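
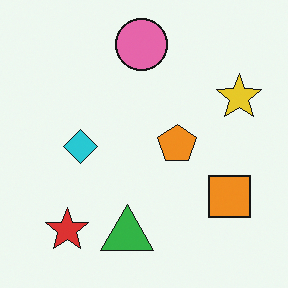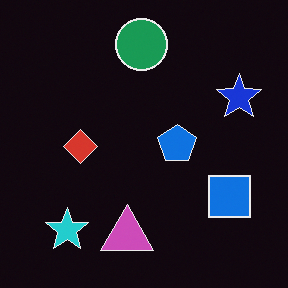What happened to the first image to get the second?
The second image is the first color-inverted (negative).

The light background has become dark and every shape's color is its complement — a photographic negative.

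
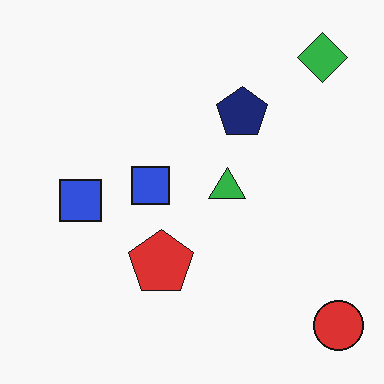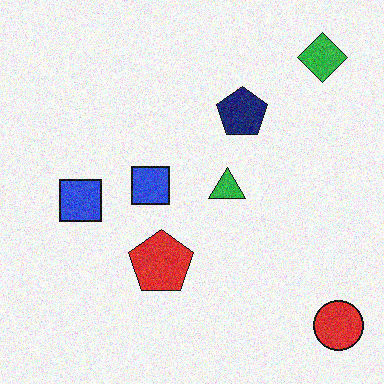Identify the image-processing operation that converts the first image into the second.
Degraded with visible gaussian noise.

Random speckle covers the whole image, including the flat background.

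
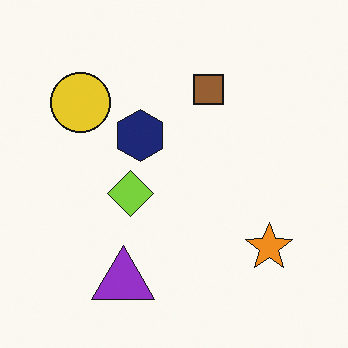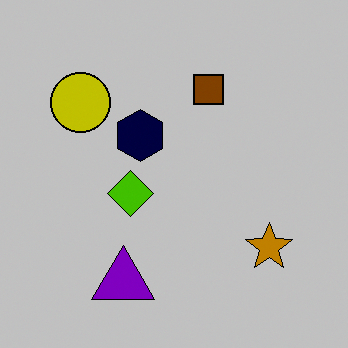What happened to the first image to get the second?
This is the original image aggressively posterized.

Each flat color has snapped to a coarser quantized level — most visibly, the near-white background has dropped to a flat grey.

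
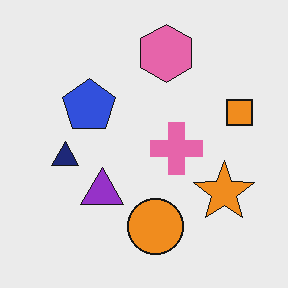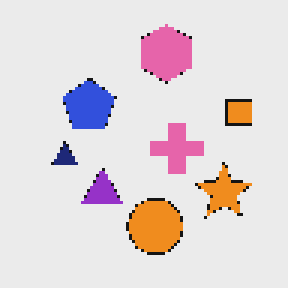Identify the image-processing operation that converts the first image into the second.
This is the original image lightly pixelated (a mild mosaic effect).

Shapes are reduced to large square blocks; fine edges and outlines are lost — a downscale-then-upscale (mosaic) effect.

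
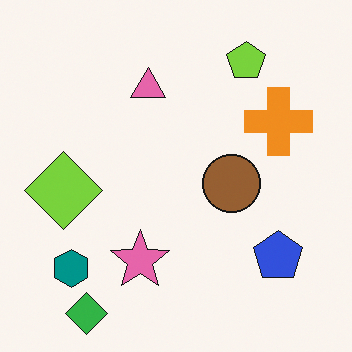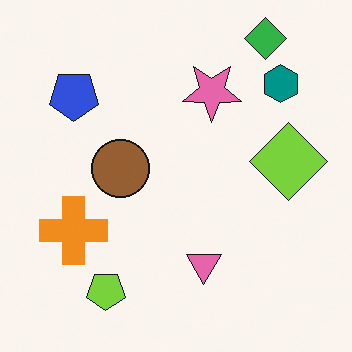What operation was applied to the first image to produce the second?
The image was rotated 180°.

The green diamond sits in the bottom-left of the first image and the top-right of the second — consistent with a whole-image 180° rotation.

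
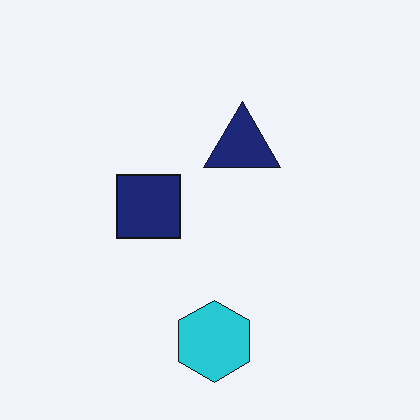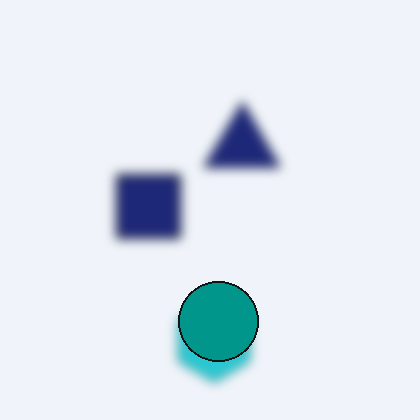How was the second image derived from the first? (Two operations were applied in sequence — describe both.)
The transformation is: heavily blurred, then overlaid with an additional teal circle.

Shape edges and outlines are uniformly softened across the whole image. A teal circle appears in the second image that is absent from the first.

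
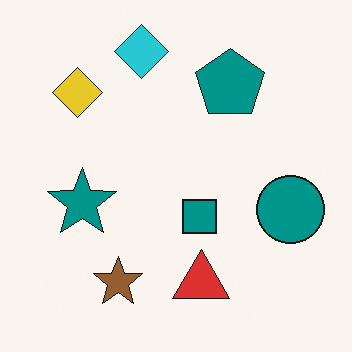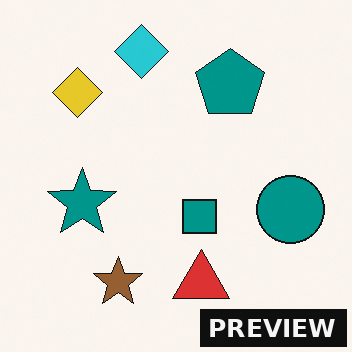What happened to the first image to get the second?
Watermarked with the text "PREVIEW" in the lower-right corner.

A dark label reading "PREVIEW" appears in the lower-right corner.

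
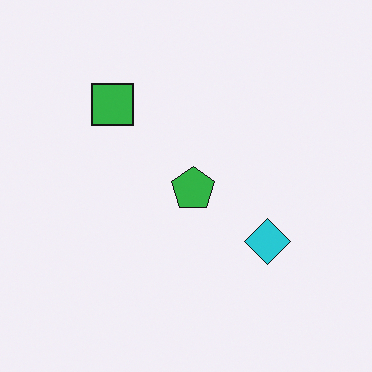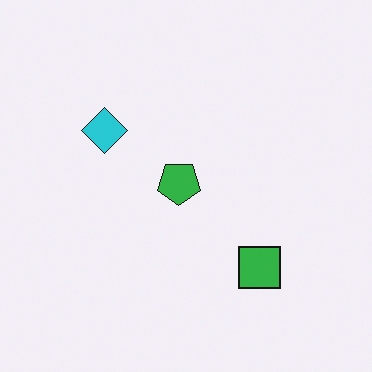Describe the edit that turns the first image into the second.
The image was rotated 180°.

The green square sits in the top-left of the first image and the bottom-right of the second — consistent with a whole-image 180° rotation.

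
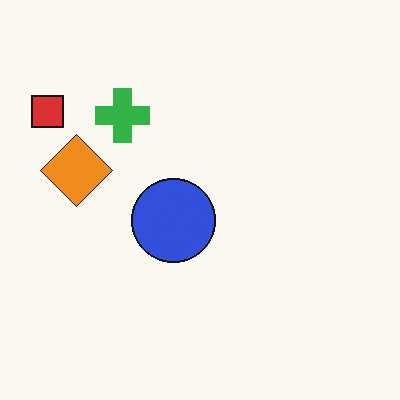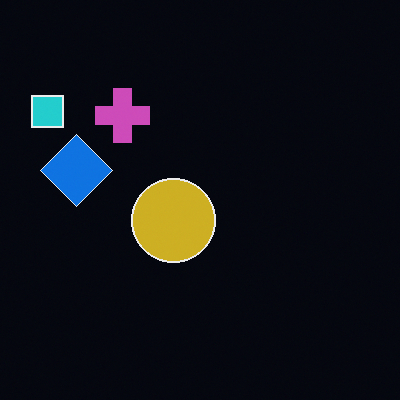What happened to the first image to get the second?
The transformation is: color-inverted (negative).

The light background has become dark and every shape's color is its complement — a photographic negative.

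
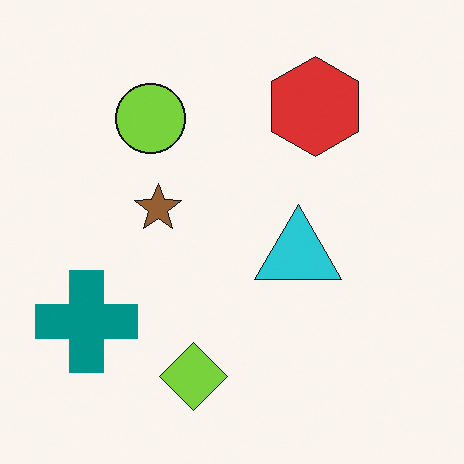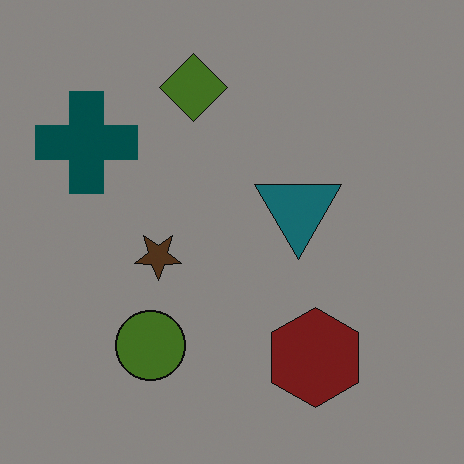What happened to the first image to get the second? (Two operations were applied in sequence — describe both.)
The second image is the first flipped vertically (top ↔ bottom), then darkened a lot.

The lime diamond is in the bottom of the first image and the top of the second — shapes on opposite sides of the horizontal midline have swapped in a mirror flip. Every pixel — background and shapes alike — is uniformly darkened.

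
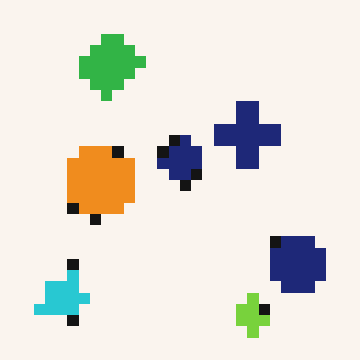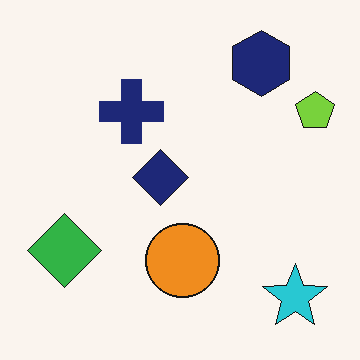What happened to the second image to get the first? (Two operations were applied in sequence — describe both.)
The first image is the second heavily pixelated into large blocks, then rotated 90° clockwise.

Shapes are reduced to large square blocks; fine edges and outlines are lost — a downscale-then-upscale (mosaic) effect. The cyan star sits in the bottom-right of the second image and the bottom-left of the first — consistent with a whole-image 90° clockwise rotation.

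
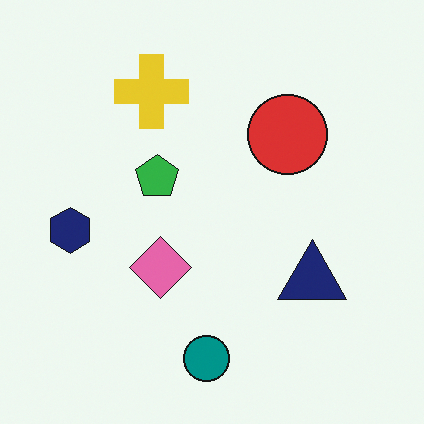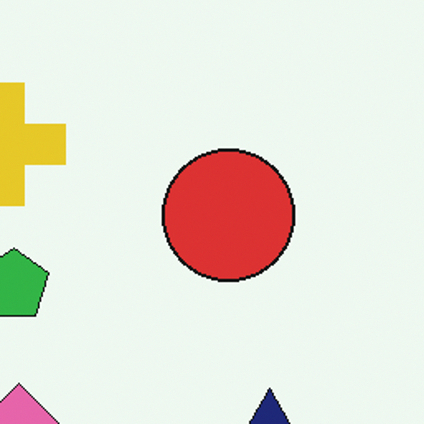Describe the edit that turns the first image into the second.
The second image is the first cropped tightly and scaled back up.

The visible shapes are larger and the field of view is narrower; shapes near the original edges may be partly or wholly outside the frame — a crop-and-rescale.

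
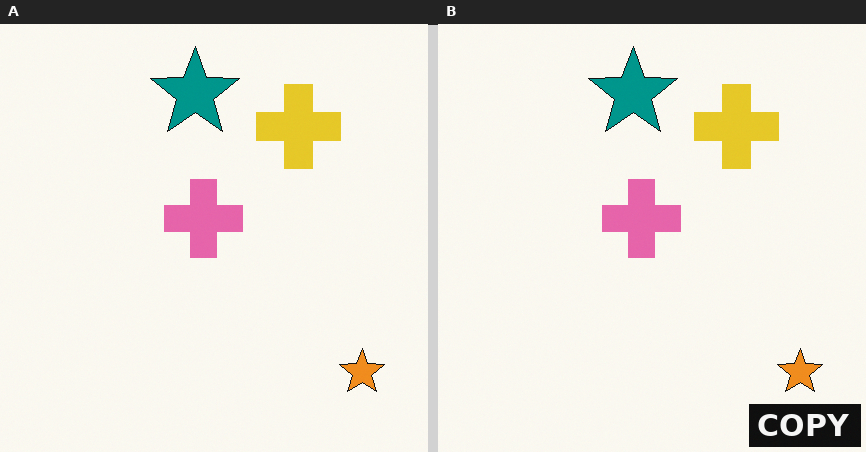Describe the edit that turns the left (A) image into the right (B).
The right (B) image is the left (A) watermarked with the text "COPY" in the lower-right corner.

A dark label reading "COPY" appears in the lower-right corner.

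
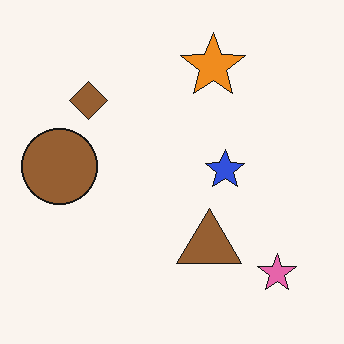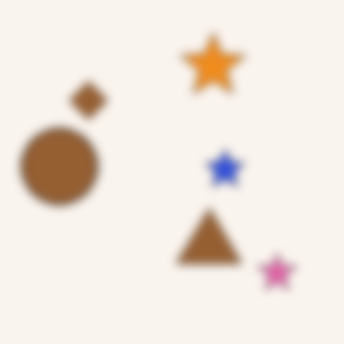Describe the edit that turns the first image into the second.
The second image is the first noticeably gaussian-blurred.

Shape edges and outlines are uniformly softened across the whole image.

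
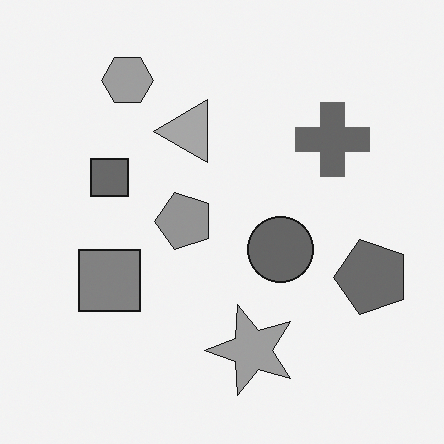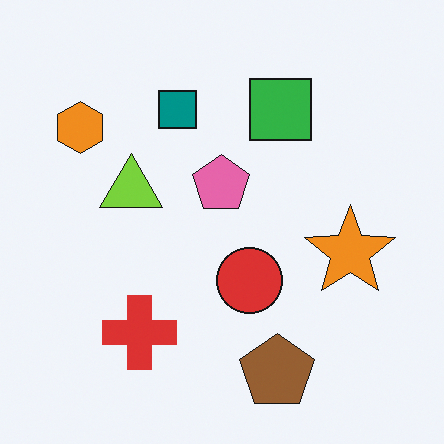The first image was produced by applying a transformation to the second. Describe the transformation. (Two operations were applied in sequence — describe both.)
This is the original image transposed (reflected across the top-left ↔ bottom-right diagonal), then converted to grayscale.

Shapes have swapped their row and column positions — what was in the top-right is now in the bottom-left — a diagonal reflection. All color is removed — every shape is now a shade of grey.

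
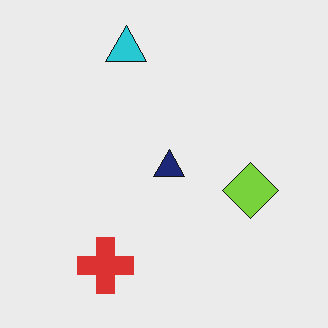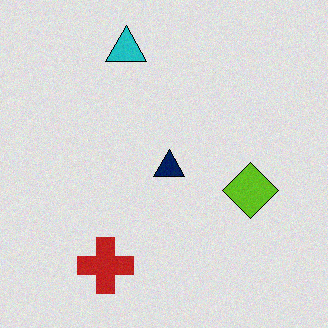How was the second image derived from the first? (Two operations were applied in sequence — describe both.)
This is the original image moderately posterized, then degraded with a light layer of grain.

Each flat color has snapped to a coarser quantized level — most visibly, the near-white background has dropped to a flat grey. Random speckle covers the whole image, including the flat background.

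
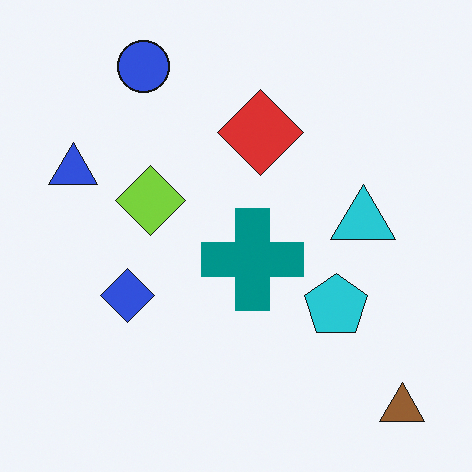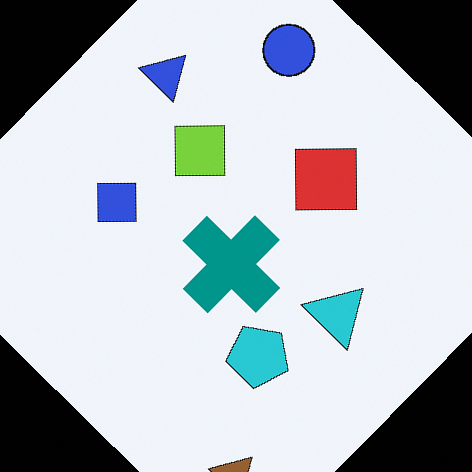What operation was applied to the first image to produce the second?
The transformation is: rotated clockwise by a large amount — several tens of degrees.

Every shape is tilted by the same angle and the image corners show triangular fill wedges — a whole-image rotation by a non-right angle.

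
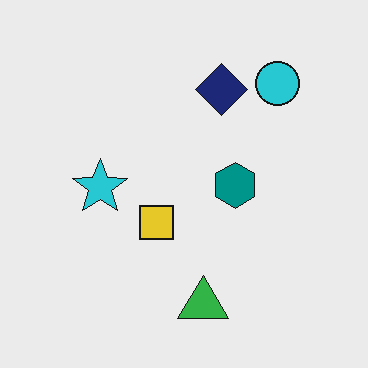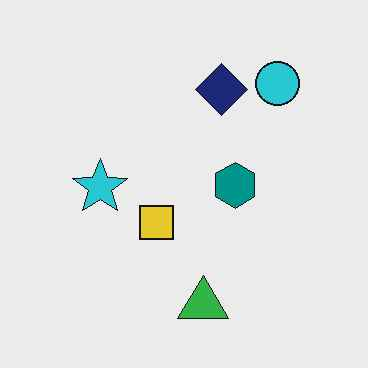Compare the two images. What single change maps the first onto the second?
It was JPEG-compressed with visible artifacts.

Blocky 8×8 compression artifacts appear around shape edges and the flat background shows ringing — characteristic JPEG degradation.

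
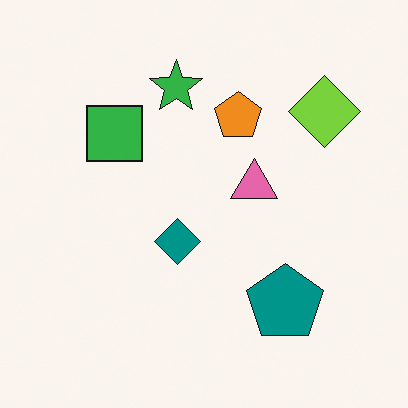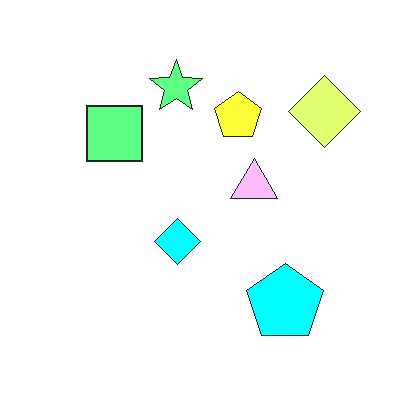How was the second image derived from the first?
The image was brightened a lot.

Every pixel — background and shapes alike — is uniformly brightened.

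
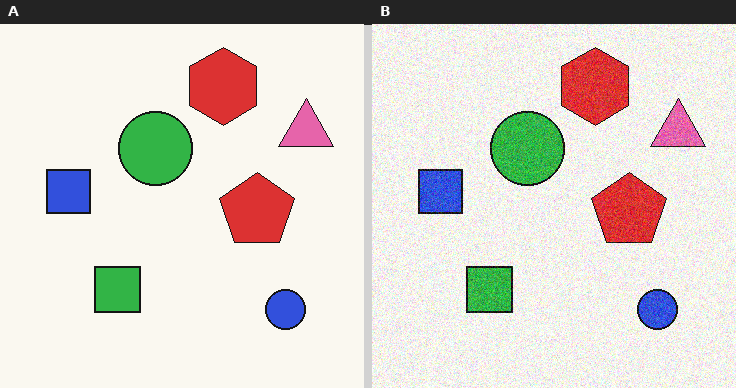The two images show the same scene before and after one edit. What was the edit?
It was degraded with visible gaussian noise.

Random speckle covers the whole image, including the flat background.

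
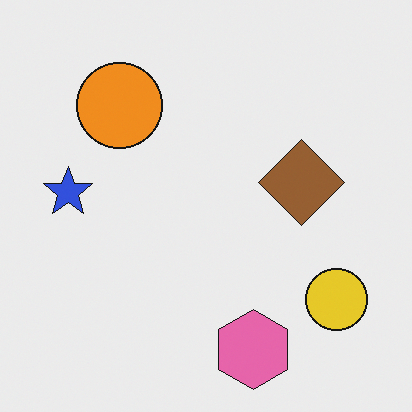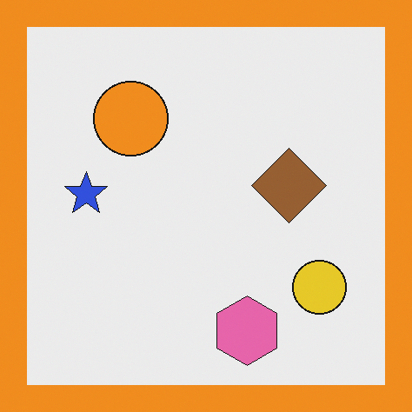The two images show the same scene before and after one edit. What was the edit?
It was framed with a orange border.

A solid orange frame runs around the edge of the second image, with the content slightly shrunk inside it.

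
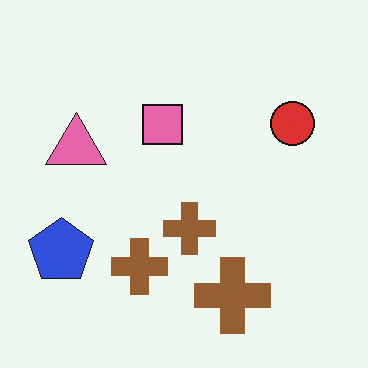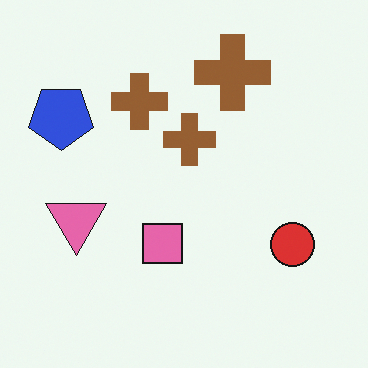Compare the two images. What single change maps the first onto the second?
It was flipped vertically (top ↔ bottom).

The blue pentagon is in the bottom-left of the first image and the top-left of the second — shapes on opposite sides of the horizontal midline have swapped in a mirror flip.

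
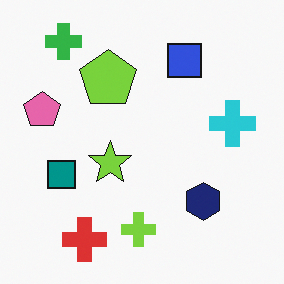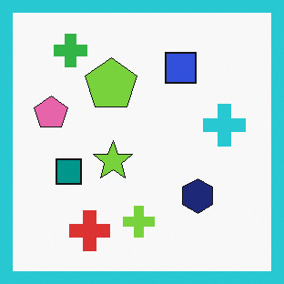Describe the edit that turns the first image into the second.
The transformation is: framed with a cyan border.

A solid cyan frame runs around the edge of the second image, with the content slightly shrunk inside it.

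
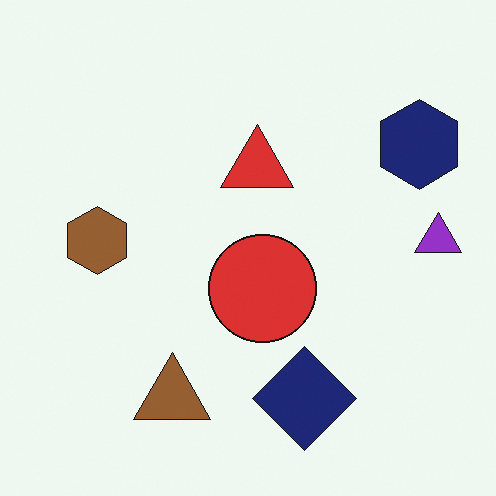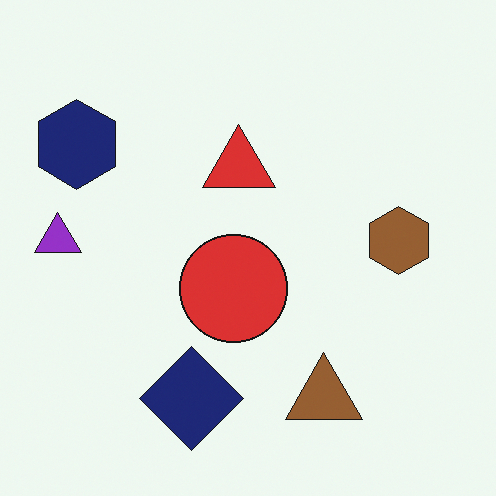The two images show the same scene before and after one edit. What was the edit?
The second image is the first flipped horizontally (left ↔ right).

The purple triangle is in the right of the first image and the left of the second — shapes on opposite sides of the vertical midline have swapped in a mirror flip.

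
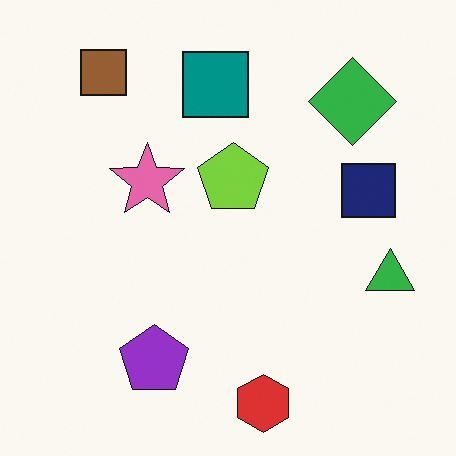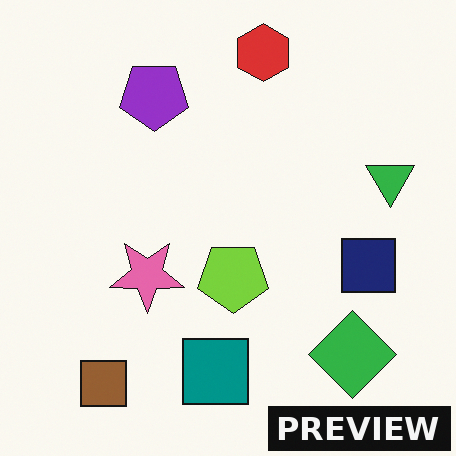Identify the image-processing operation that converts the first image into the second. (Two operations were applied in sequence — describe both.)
Flipped vertically (top ↔ bottom), then watermarked with the text "PREVIEW" in the lower-right corner.

The red hexagon is in the bottom of the first image and the top of the second — shapes on opposite sides of the horizontal midline have swapped in a mirror flip. A dark label reading "PREVIEW" appears in the lower-right corner.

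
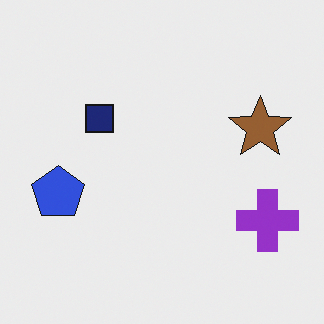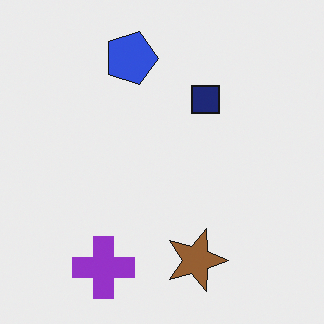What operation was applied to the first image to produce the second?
It was rotated 90° clockwise.

The purple cross sits in the bottom-right of the first image and the bottom-left of the second — consistent with a whole-image 90° clockwise rotation.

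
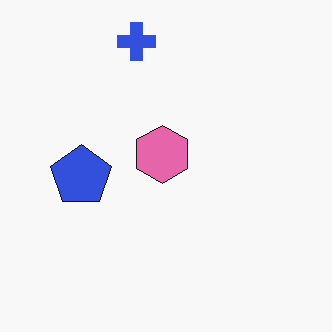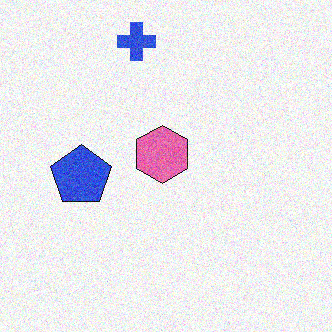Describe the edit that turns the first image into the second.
The transformation is: degraded with moderate additive noise.

Random speckle covers the whole image, including the flat background.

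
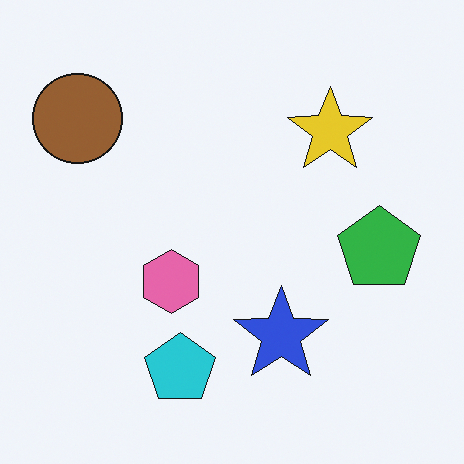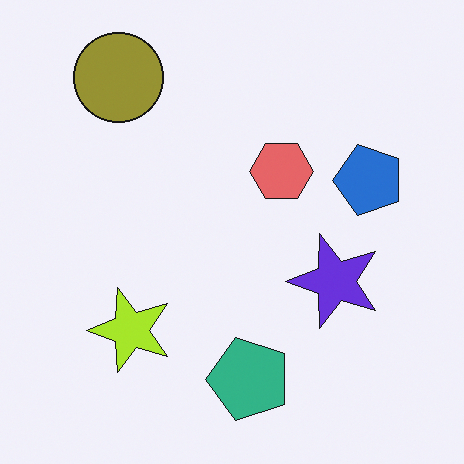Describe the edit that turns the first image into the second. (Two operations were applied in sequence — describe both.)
This is the original image transposed (reflected across the top-left ↔ bottom-right diagonal), then hue-shifted slightly.

Shapes have swapped their row and column positions — what was in the top-right is now in the bottom-left — a diagonal reflection. Every shape's color has rotated by the same amount around the hue wheel — a uniform hue shift.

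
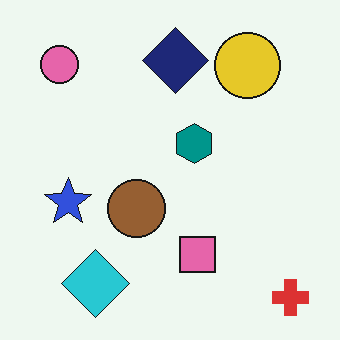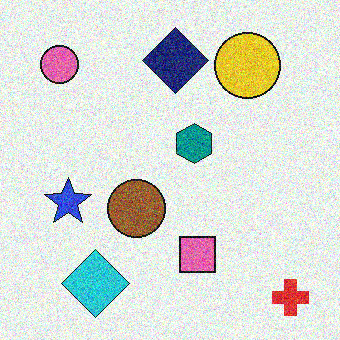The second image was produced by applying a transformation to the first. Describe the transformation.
The image was degraded with strong gaussian noise.

Random speckle covers the whole image, including the flat background.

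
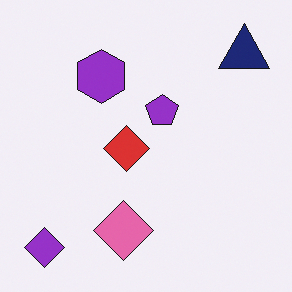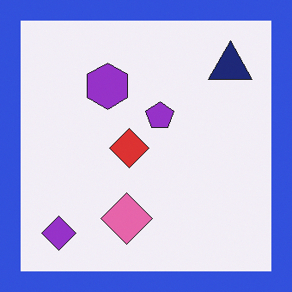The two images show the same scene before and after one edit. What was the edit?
The transformation is: framed with a blue border.

A solid blue frame runs around the edge of the second image, with the content slightly shrunk inside it.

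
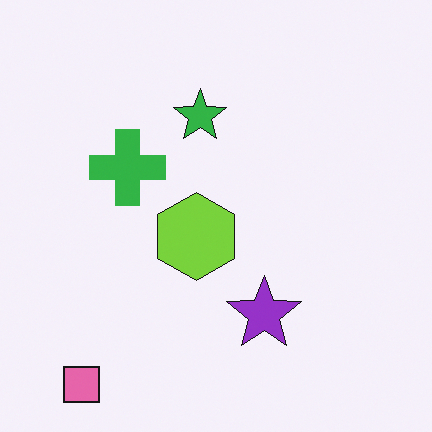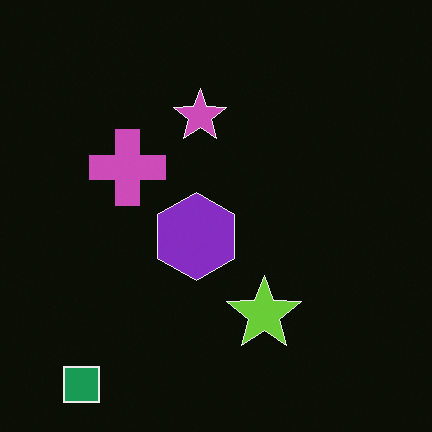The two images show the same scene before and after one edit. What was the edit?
The transformation is: color-inverted (negative).

The light background has become dark and every shape's color is its complement — a photographic negative.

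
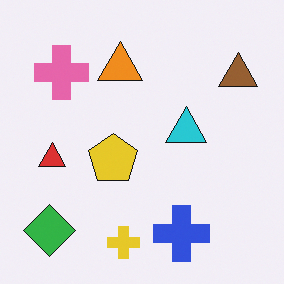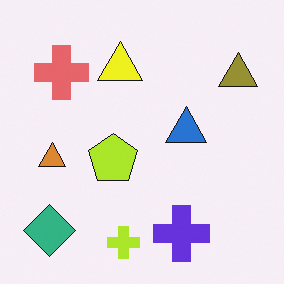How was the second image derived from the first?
Hue-shifted slightly.

Every shape's color has rotated by the same amount around the hue wheel — a uniform hue shift.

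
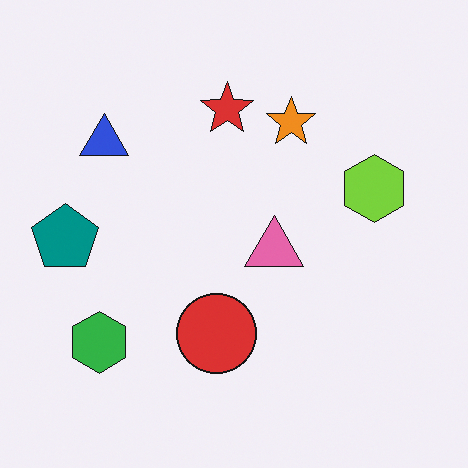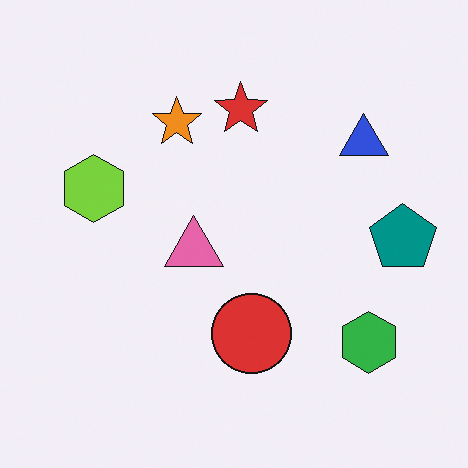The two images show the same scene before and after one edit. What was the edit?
It was flipped horizontally (left ↔ right).

The teal pentagon is in the left of the first image and the right of the second — shapes on opposite sides of the vertical midline have swapped in a mirror flip.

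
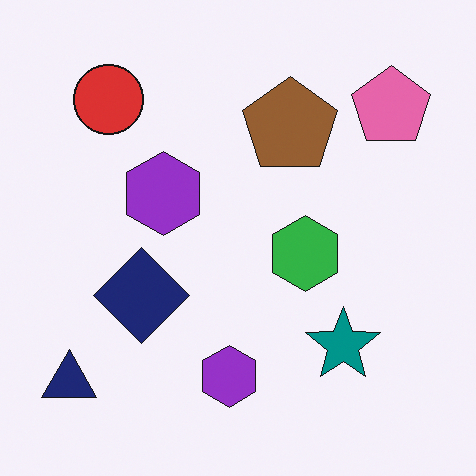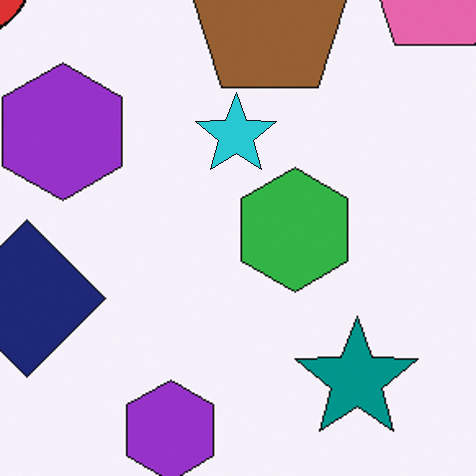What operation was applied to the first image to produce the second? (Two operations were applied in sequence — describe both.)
Cropped tightly and scaled back up, then overlaid with an additional cyan star.

The visible shapes are larger and the field of view is narrower; shapes near the original edges may be partly or wholly outside the frame — a crop-and-rescale. A cyan star appears in the second image that is absent from the first.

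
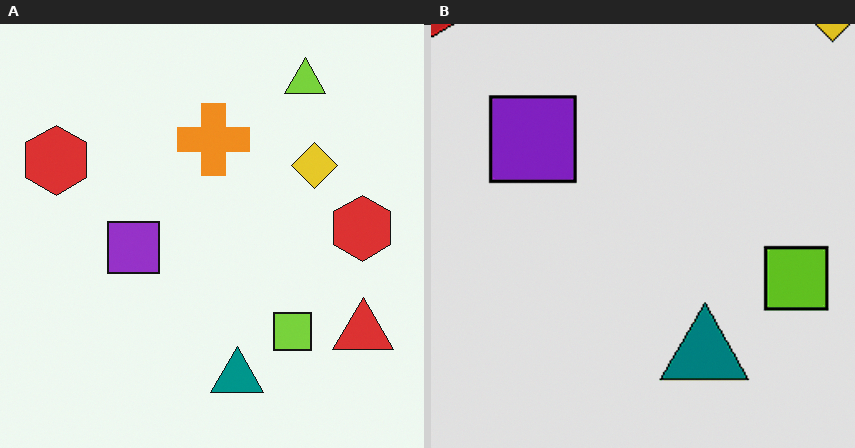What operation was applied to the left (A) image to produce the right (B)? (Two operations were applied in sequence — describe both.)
It was cropped to a noticeably smaller region and rescaled, then moderately posterized.

The visible shapes are larger and the field of view is narrower; shapes near the original edges may be partly or wholly outside the frame — a crop-and-rescale. Each flat color has snapped to a coarser quantized level — most visibly, the near-white background has dropped to a flat grey.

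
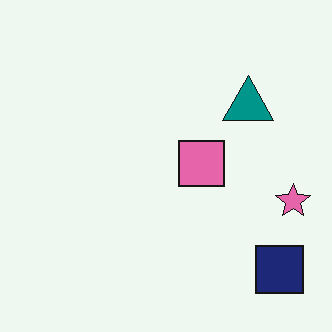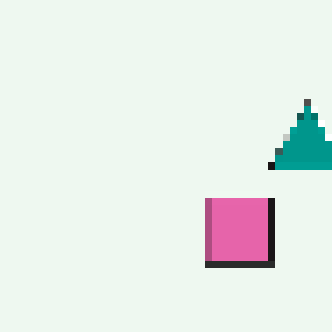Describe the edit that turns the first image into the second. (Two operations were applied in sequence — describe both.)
This is the original image cropped to a modestly smaller region and rescaled, then moderately pixelated.

The visible shapes are larger and the field of view is narrower; shapes near the original edges may be partly or wholly outside the frame — a crop-and-rescale. Shapes are reduced to large square blocks; fine edges and outlines are lost — a downscale-then-upscale (mosaic) effect.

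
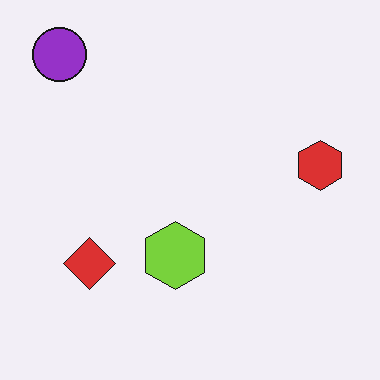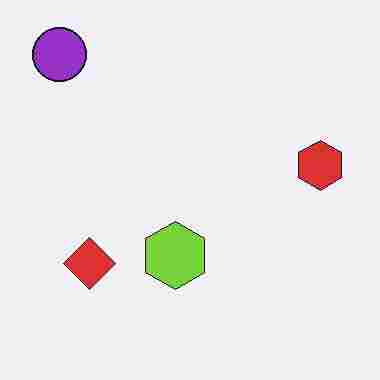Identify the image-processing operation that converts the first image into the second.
This is the original image heavily JPEG-compressed with obvious blocking artifacts.

Blocky 8×8 compression artifacts appear around shape edges and the flat background shows ringing — characteristic JPEG degradation.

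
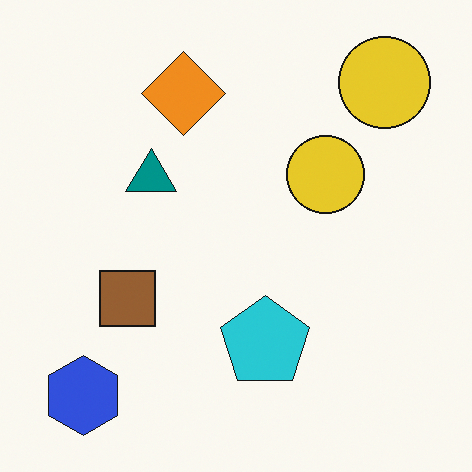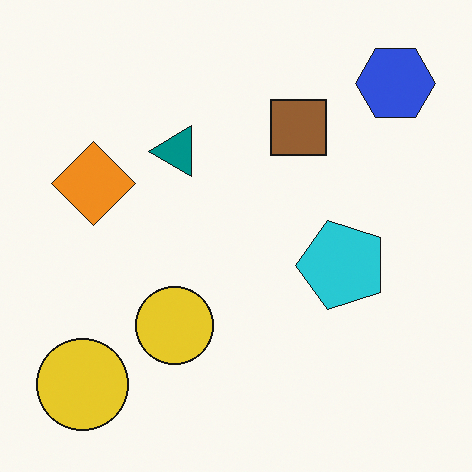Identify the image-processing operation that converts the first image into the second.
The second image is the first transposed (reflected across the top-left ↔ bottom-right diagonal).

Shapes have swapped their row and column positions — what was in the top-right is now in the bottom-left — a diagonal reflection.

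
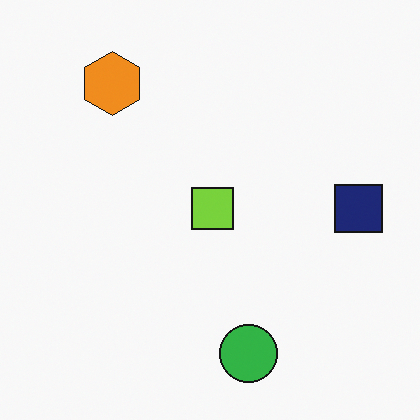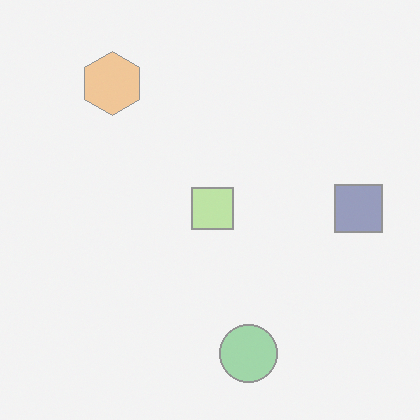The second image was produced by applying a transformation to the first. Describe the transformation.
This is the original image given much lower contrast.

Tones are pushed toward mid-grey across the whole image — a global contrast change.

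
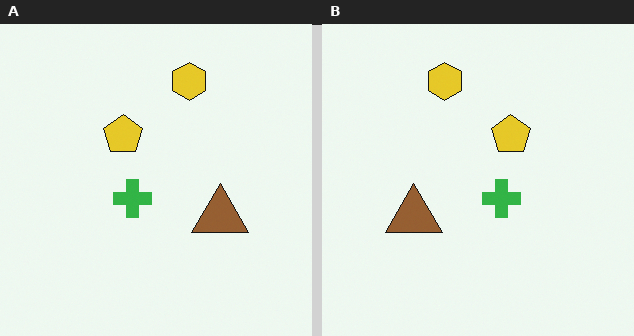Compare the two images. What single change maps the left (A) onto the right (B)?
Flipped horizontally (left ↔ right).

The brown triangle is in the right of the left (A) image and the left of the right (B) — shapes on opposite sides of the vertical midline have swapped in a mirror flip.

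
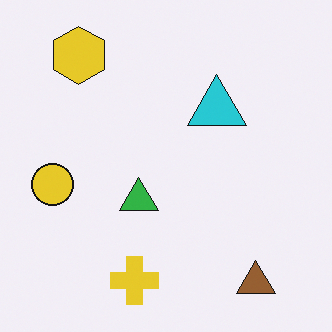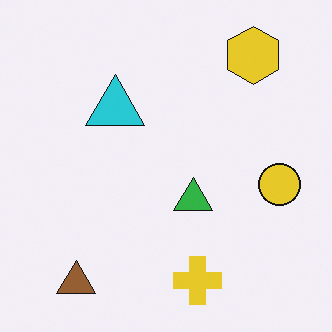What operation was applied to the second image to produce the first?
The transformation is: flipped horizontally (left ↔ right).

The yellow circle is in the right of the second image and the left of the first — shapes on opposite sides of the vertical midline have swapped in a mirror flip.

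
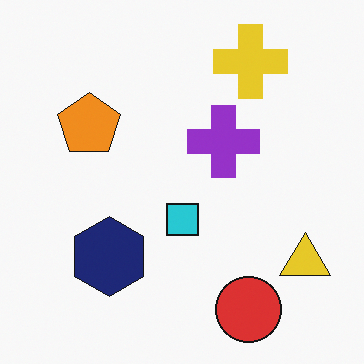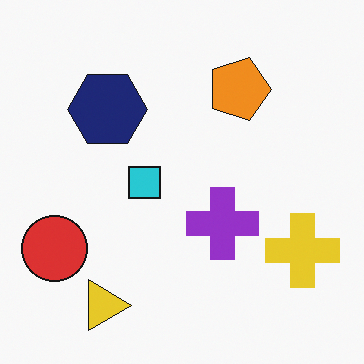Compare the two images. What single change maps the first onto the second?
The transformation is: rotated 90° clockwise.

The yellow triangle sits in the bottom-right of the first image and the bottom-left of the second — consistent with a whole-image 90° clockwise rotation.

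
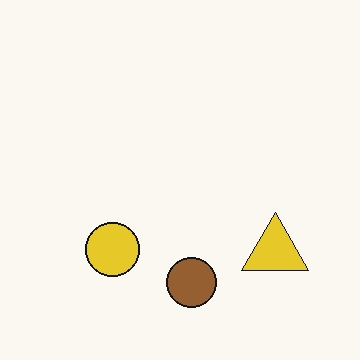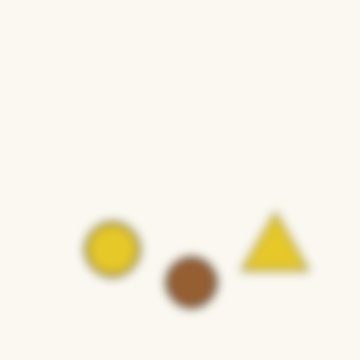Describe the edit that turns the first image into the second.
The transformation is: strongly gaussian-blurred.

Shape edges and outlines are uniformly softened across the whole image.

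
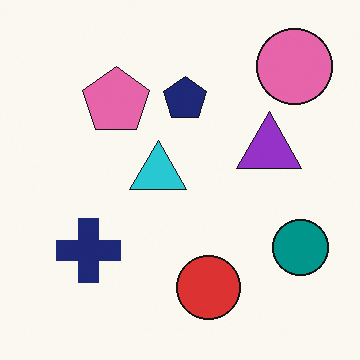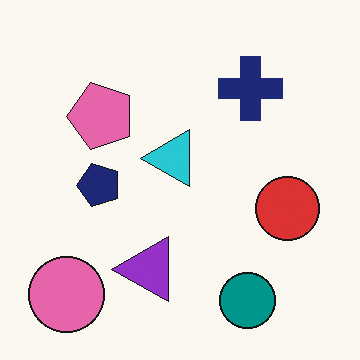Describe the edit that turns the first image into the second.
This is the original image transposed (reflected across the top-left ↔ bottom-right diagonal).

Shapes have swapped their row and column positions — what was in the top-right is now in the bottom-left — a diagonal reflection.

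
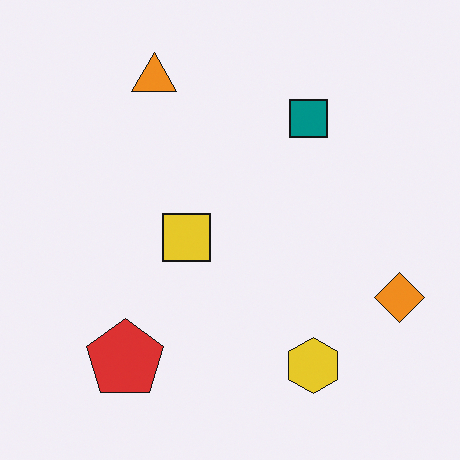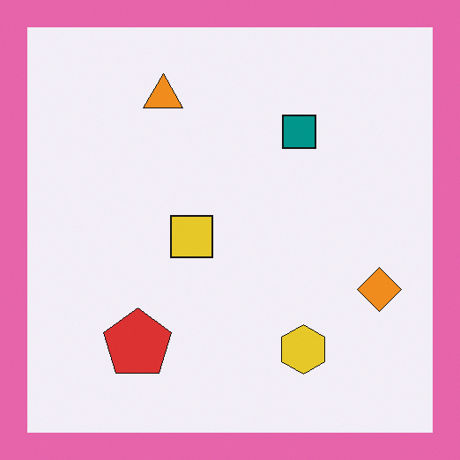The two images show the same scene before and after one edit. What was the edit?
The transformation is: framed with a pink border.

A solid pink frame runs around the edge of the second image, with the content slightly shrunk inside it.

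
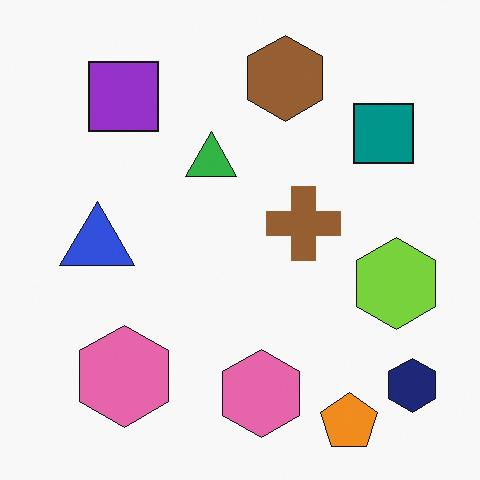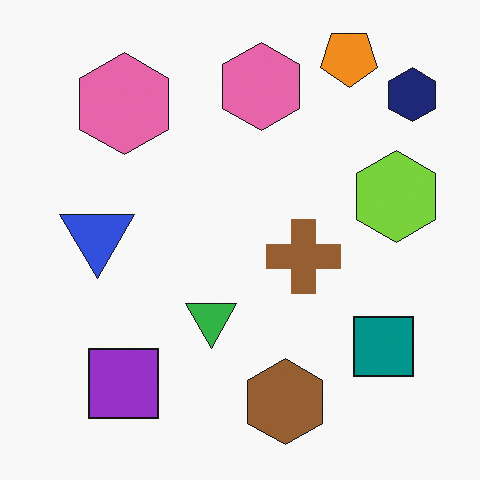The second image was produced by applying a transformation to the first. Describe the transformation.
The second image is the first flipped vertically (top ↔ bottom).

The orange pentagon is in the bottom-right of the first image and the top-right of the second — shapes on opposite sides of the horizontal midline have swapped in a mirror flip.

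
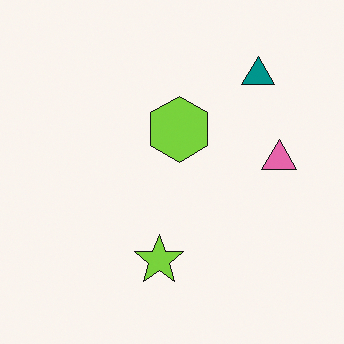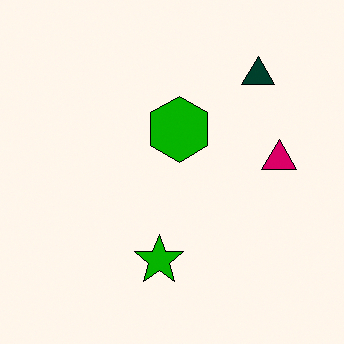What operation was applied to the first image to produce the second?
The second image is the first given much higher contrast.

Tones are pushed away from mid-grey across the whole image — a global contrast change.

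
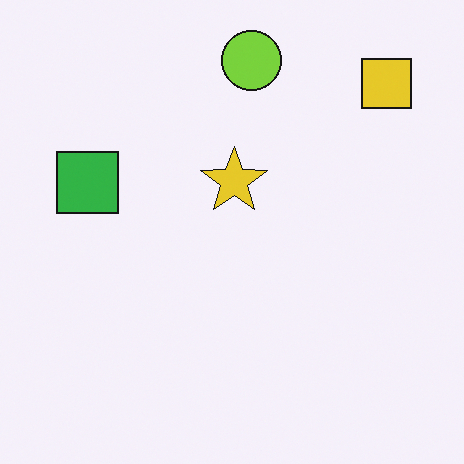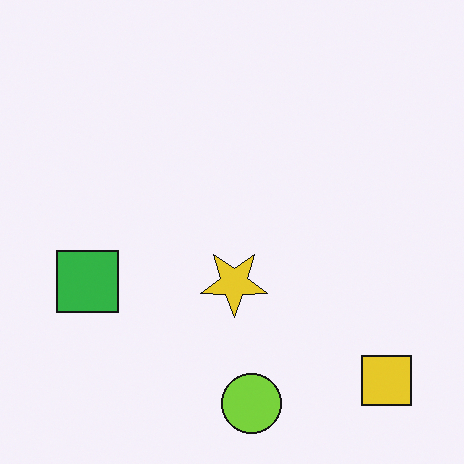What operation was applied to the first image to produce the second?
Flipped vertically (top ↔ bottom).

The lime circle is in the top of the first image and the bottom of the second — shapes on opposite sides of the horizontal midline have swapped in a mirror flip.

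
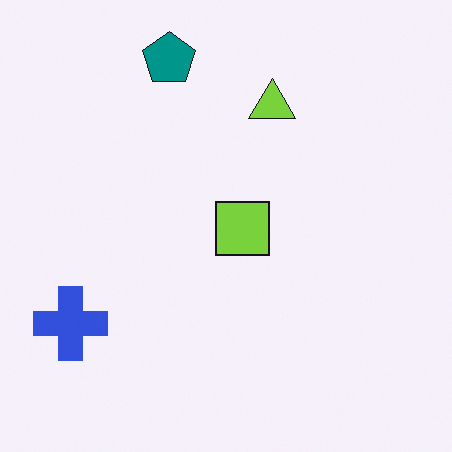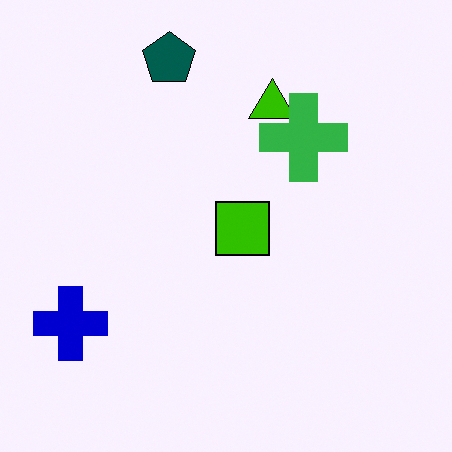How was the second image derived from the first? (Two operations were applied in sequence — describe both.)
The second image is the first given much higher contrast, then overlaid with an additional green cross.

Tones are pushed away from mid-grey across the whole image — a global contrast change. A green cross appears in the second image that is absent from the first.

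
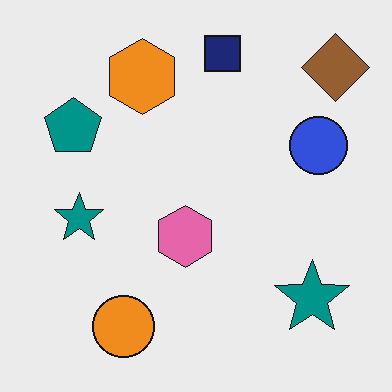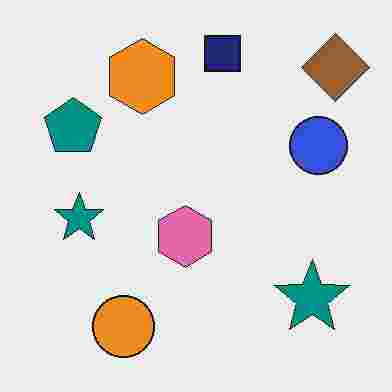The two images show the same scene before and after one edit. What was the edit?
This is the original image degraded with heavy JPEG compression.

Blocky 8×8 compression artifacts appear around shape edges and the flat background shows ringing — characteristic JPEG degradation.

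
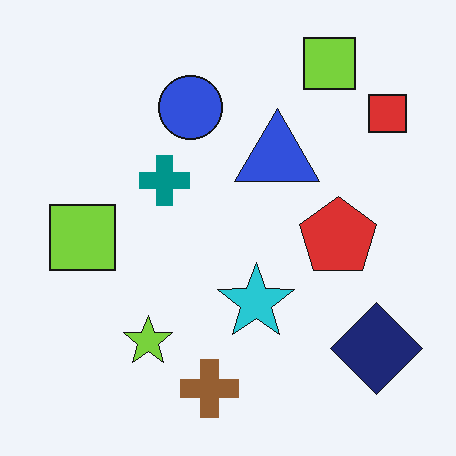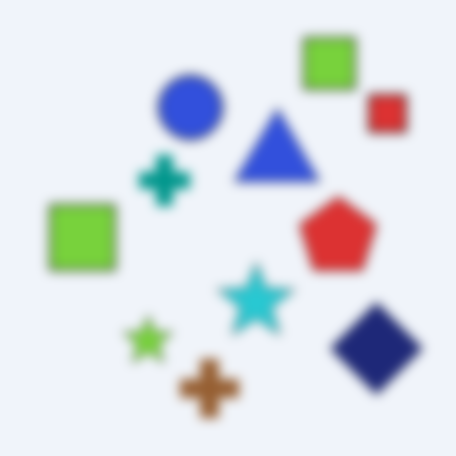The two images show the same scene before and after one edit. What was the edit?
The transformation is: heavily blurred.

Shape edges and outlines are uniformly softened across the whole image.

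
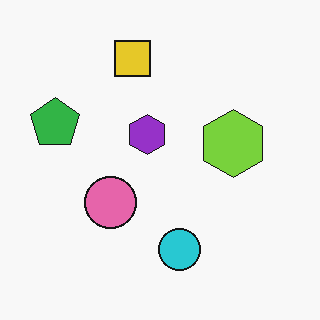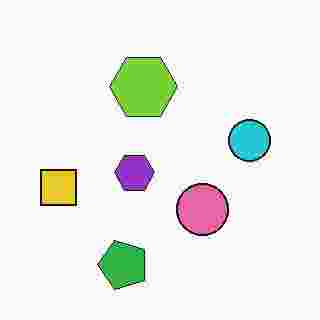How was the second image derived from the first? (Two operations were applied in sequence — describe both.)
The image was degraded with heavy JPEG compression, then rotated 90° counter-clockwise.

Blocky 8×8 compression artifacts appear around shape edges and the flat background shows ringing — characteristic JPEG degradation. The green pentagon sits in the left of the first image and the bottom of the second — consistent with a whole-image 90° counter-clockwise rotation.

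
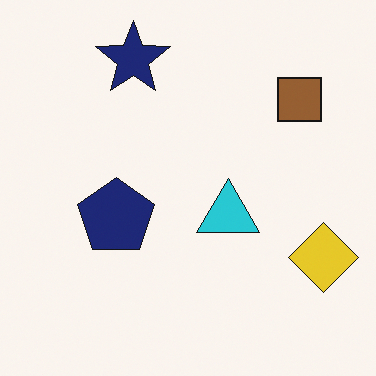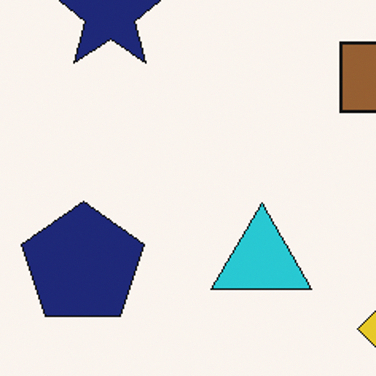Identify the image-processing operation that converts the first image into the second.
It was cropped to a modestly smaller region and rescaled.

The visible shapes are larger and the field of view is narrower; shapes near the original edges may be partly or wholly outside the frame — a crop-and-rescale.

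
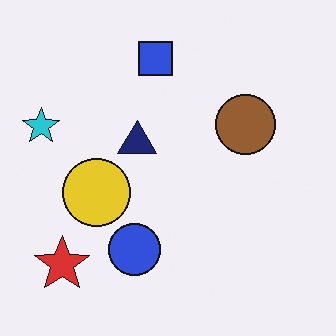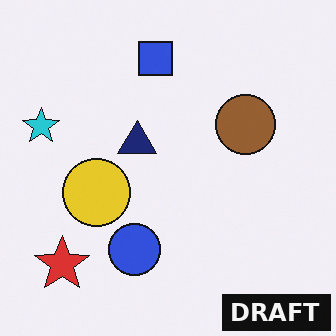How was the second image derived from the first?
This is the original image watermarked with the text "DRAFT" in the lower-right corner.

A dark label reading "DRAFT" appears in the lower-right corner.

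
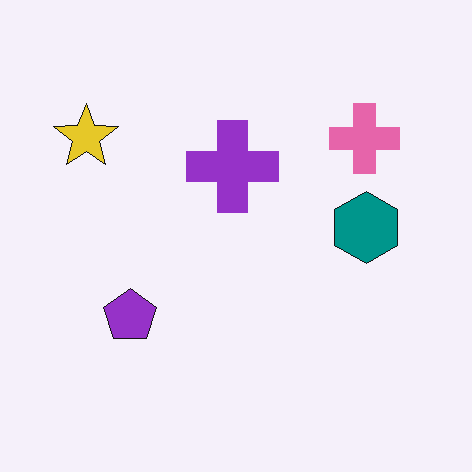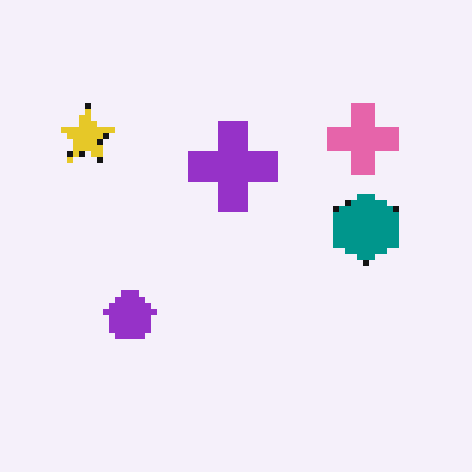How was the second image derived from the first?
The second image is the first pixelated into visible square blocks.

Shapes are reduced to large square blocks; fine edges and outlines are lost — a downscale-then-upscale (mosaic) effect.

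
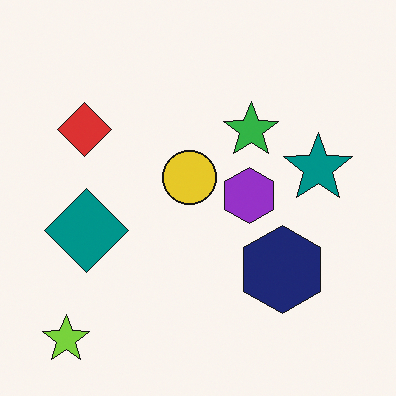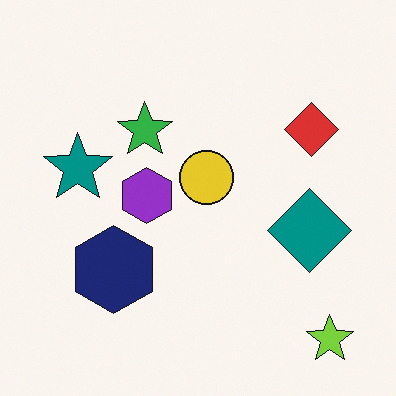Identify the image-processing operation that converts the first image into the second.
Flipped horizontally (left ↔ right).

The lime star is in the bottom-left of the first image and the bottom-right of the second — shapes on opposite sides of the vertical midline have swapped in a mirror flip.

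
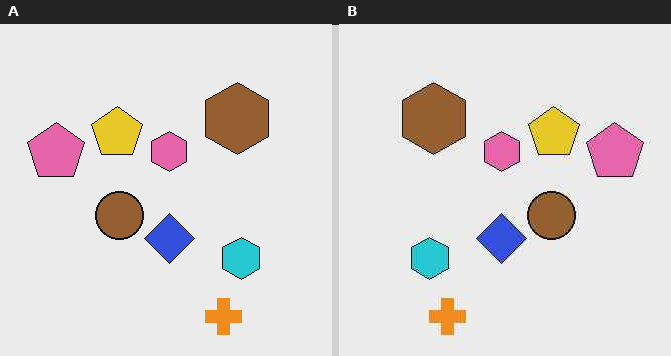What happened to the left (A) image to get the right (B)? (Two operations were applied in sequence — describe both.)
Flipped horizontally (left ↔ right), then given moderate JPEG compression.

The pink pentagon is in the left of the left (A) image and the right of the right (B) — shapes on opposite sides of the vertical midline have swapped in a mirror flip. Blocky 8×8 compression artifacts appear around shape edges and the flat background shows ringing — characteristic JPEG degradation.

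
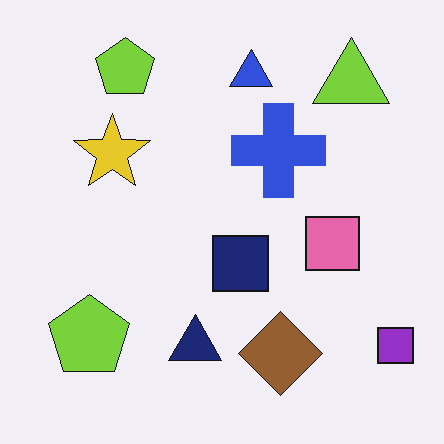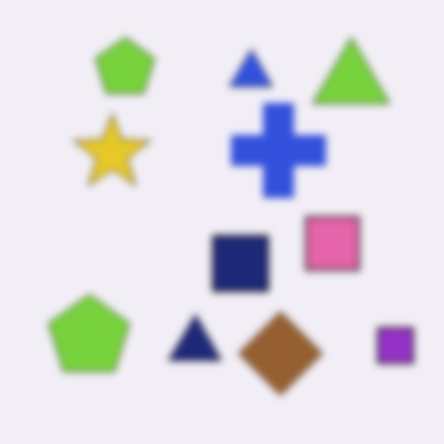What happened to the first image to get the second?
The second image is the first moderately blurred.

Shape edges and outlines are uniformly softened across the whole image.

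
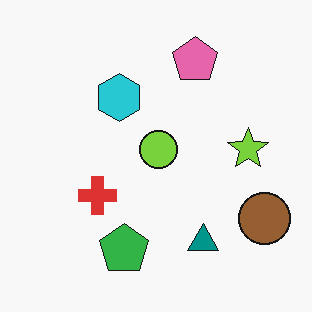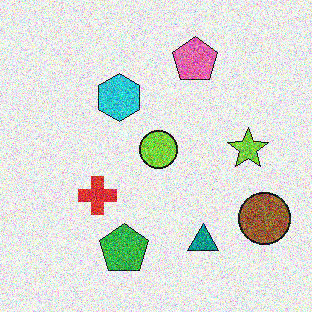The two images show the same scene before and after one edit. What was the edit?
The transformation is: degraded with heavy additive noise.

Random speckle covers the whole image, including the flat background.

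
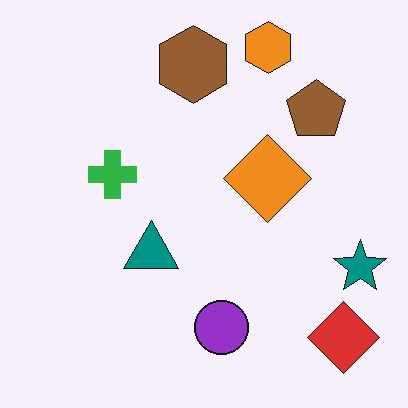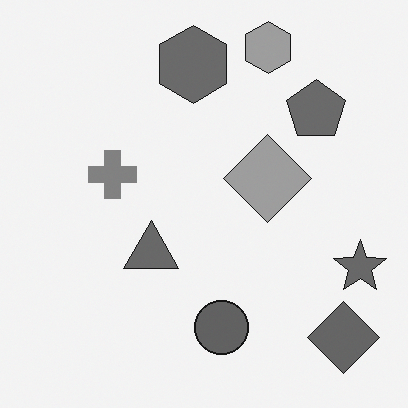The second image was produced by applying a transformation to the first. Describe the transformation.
It was converted to grayscale.

All color is removed — every shape is now a shade of grey.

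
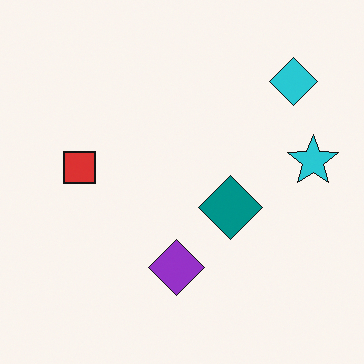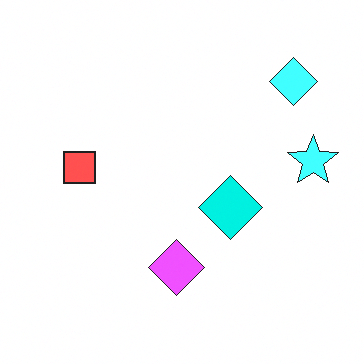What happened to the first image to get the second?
The image was noticeably brightened.

Every pixel — background and shapes alike — is uniformly brightened.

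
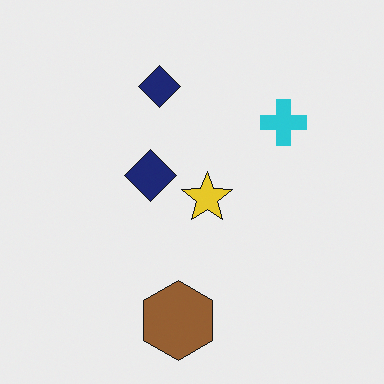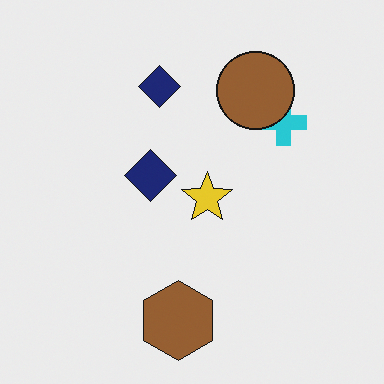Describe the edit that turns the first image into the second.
The transformation is: overlaid with an additional brown circle.

A brown circle appears in the second image that is absent from the first.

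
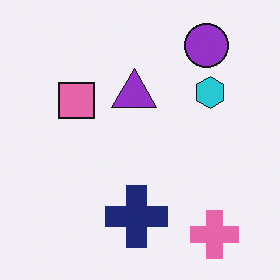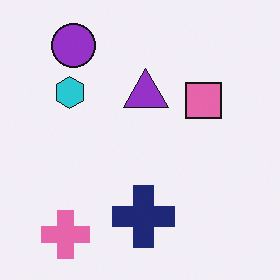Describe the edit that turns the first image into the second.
The second image is the first flipped horizontally (left ↔ right).

The pink cross is in the bottom-right of the first image and the bottom-left of the second — shapes on opposite sides of the vertical midline have swapped in a mirror flip.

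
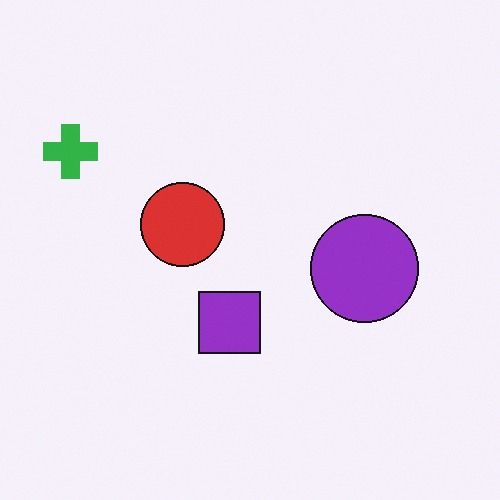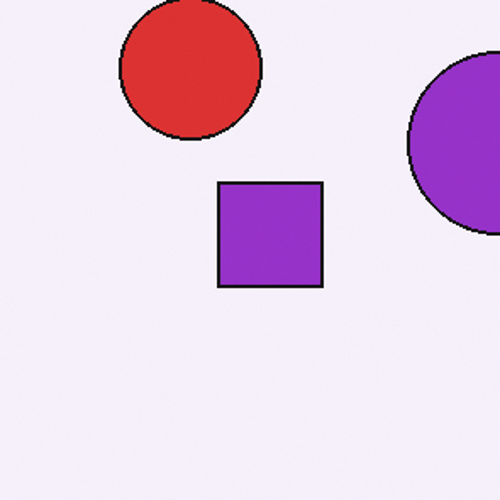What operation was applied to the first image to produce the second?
This is the original image cropped to a noticeably smaller region and rescaled.

The visible shapes are larger and the field of view is narrower; shapes near the original edges may be partly or wholly outside the frame — a crop-and-rescale.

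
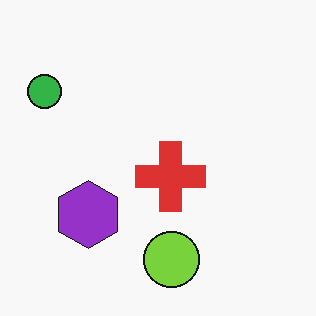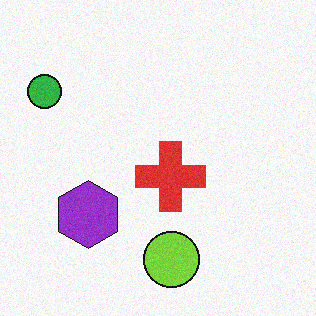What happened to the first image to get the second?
Degraded with a light layer of grain.

Random speckle covers the whole image, including the flat background.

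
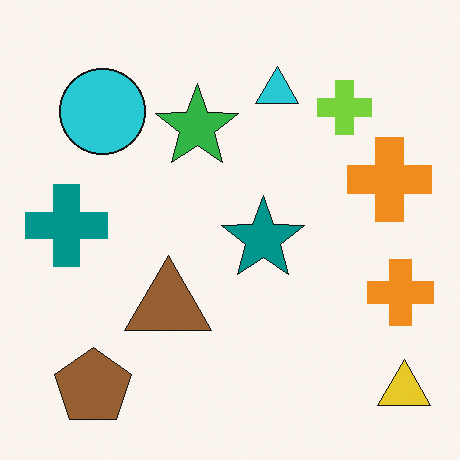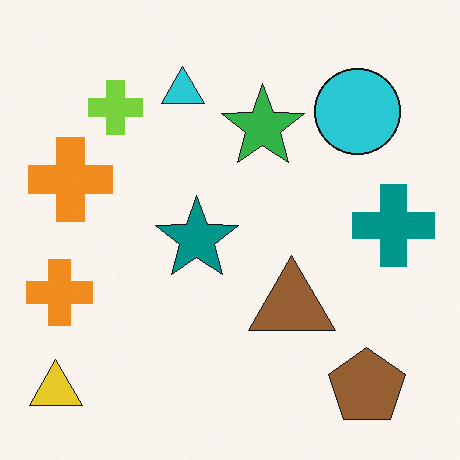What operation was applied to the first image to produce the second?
The second image is the first flipped horizontally (left ↔ right).

The yellow triangle is in the bottom-right of the first image and the bottom-left of the second — shapes on opposite sides of the vertical midline have swapped in a mirror flip.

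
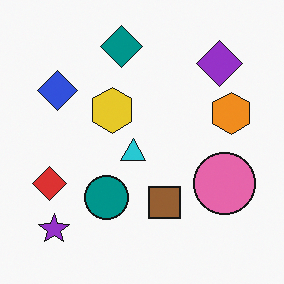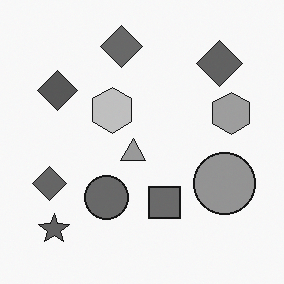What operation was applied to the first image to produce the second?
Converted to grayscale.

All color is removed — every shape is now a shade of grey.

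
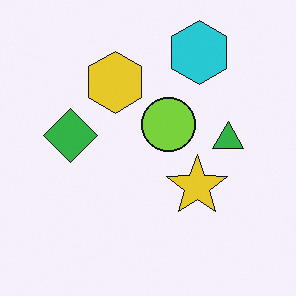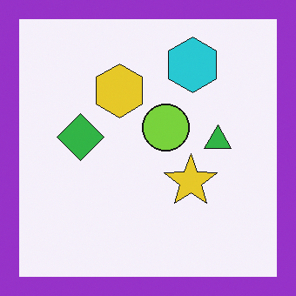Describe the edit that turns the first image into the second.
This is the original image framed with a purple border.

A solid purple frame runs around the edge of the second image, with the content slightly shrunk inside it.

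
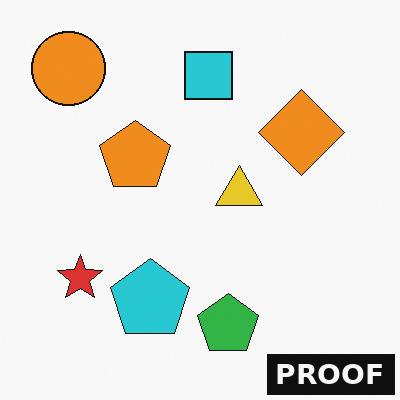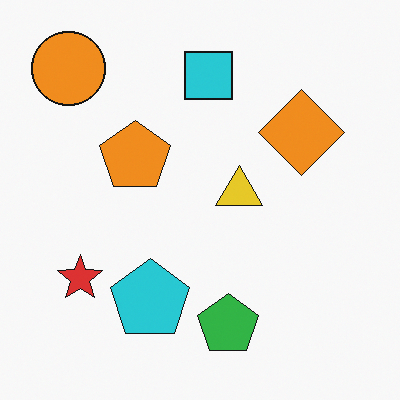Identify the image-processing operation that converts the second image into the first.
Watermarked with the text "PROOF" in the lower-right corner.

A dark label reading "PROOF" appears in the lower-right corner.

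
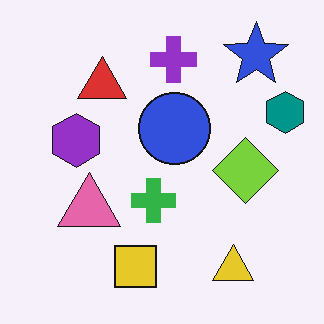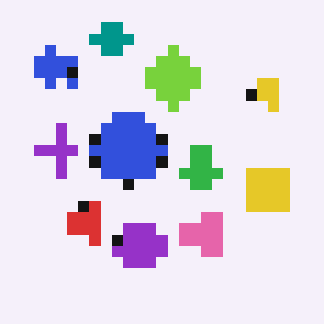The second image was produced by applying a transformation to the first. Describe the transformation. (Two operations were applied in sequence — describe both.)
The second image is the first rotated 90° counter-clockwise, then coarsely pixelated.

The blue star sits in the top-right of the first image and the top-left of the second — consistent with a whole-image 90° counter-clockwise rotation. Shapes are reduced to large square blocks; fine edges and outlines are lost — a downscale-then-upscale (mosaic) effect.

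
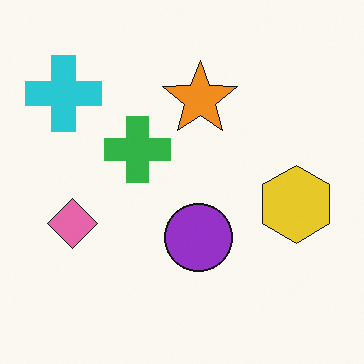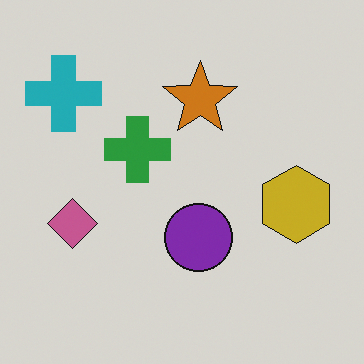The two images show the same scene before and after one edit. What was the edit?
The second image is the first darkened a little.

Every pixel — background and shapes alike — is uniformly darkened.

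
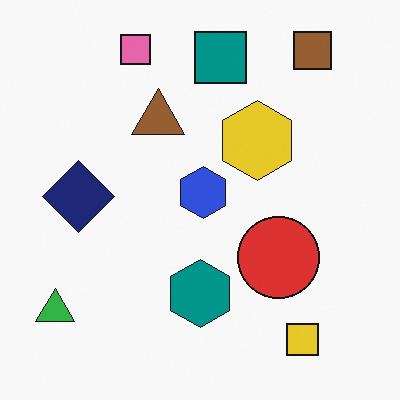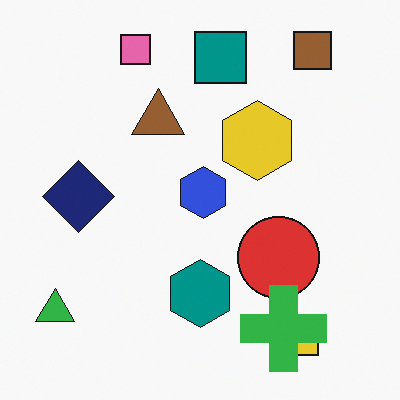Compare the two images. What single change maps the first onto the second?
This is the original image overlaid with an additional green cross.

A green cross appears in the second image that is absent from the first.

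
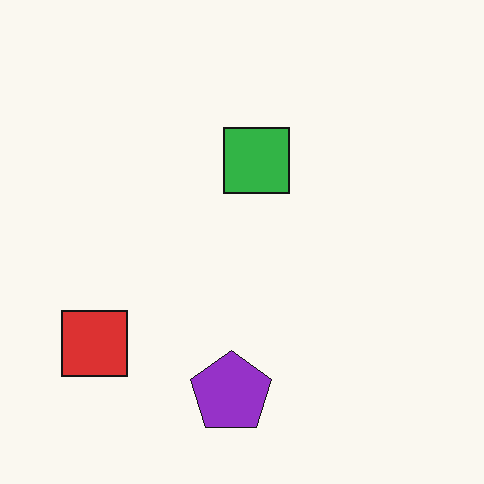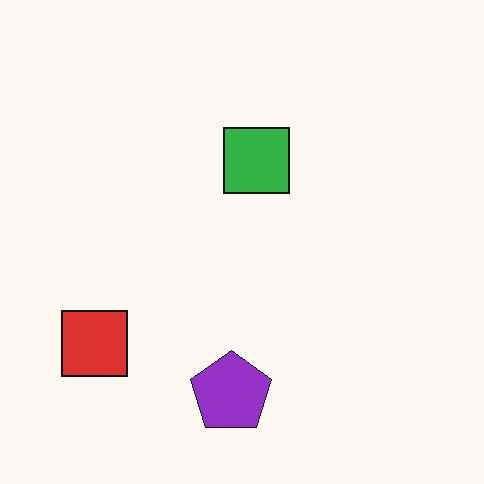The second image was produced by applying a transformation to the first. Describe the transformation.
This is the original image JPEG-compressed with visible artifacts.

Blocky 8×8 compression artifacts appear around shape edges and the flat background shows ringing — characteristic JPEG degradation.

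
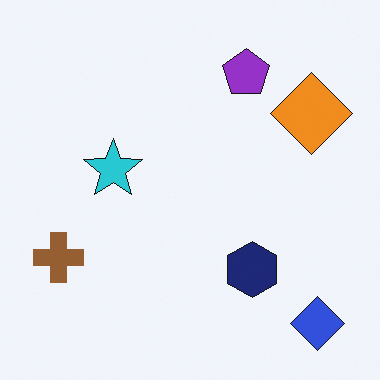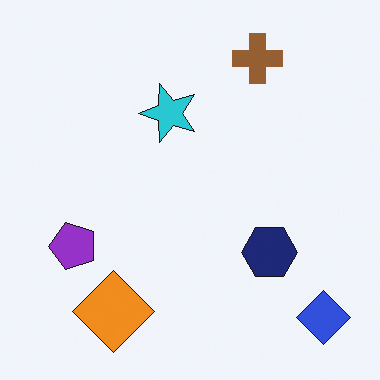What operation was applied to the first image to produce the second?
This is the original image transposed (reflected across the top-left ↔ bottom-right diagonal).

Shapes have swapped their row and column positions — what was in the top-right is now in the bottom-left — a diagonal reflection.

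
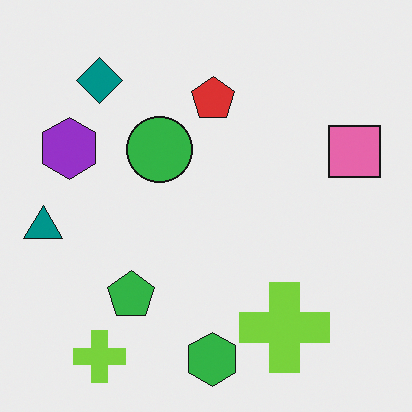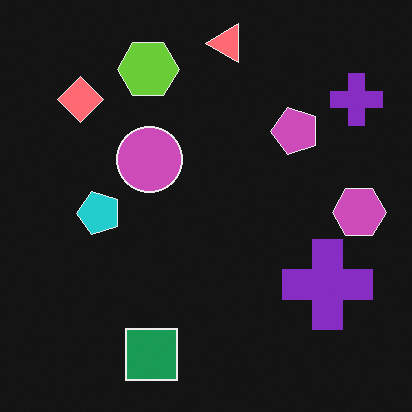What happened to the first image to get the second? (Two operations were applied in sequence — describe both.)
Color-inverted (negative), then transposed (reflected across the top-left ↔ bottom-right diagonal).

The light background has become dark and every shape's color is its complement — a photographic negative. Shapes have swapped their row and column positions — what was in the top-right is now in the bottom-left — a diagonal reflection.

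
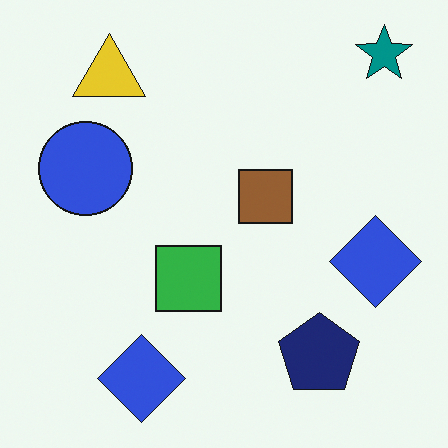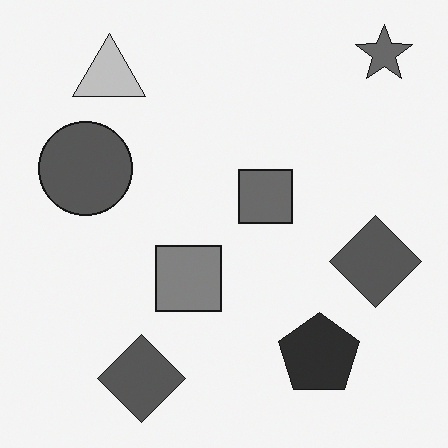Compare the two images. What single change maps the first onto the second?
It was converted to grayscale.

All color is removed — every shape is now a shade of grey.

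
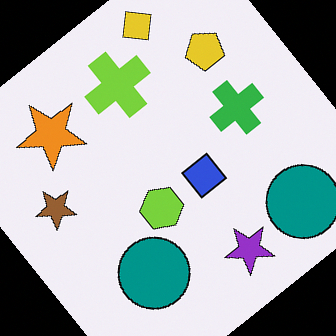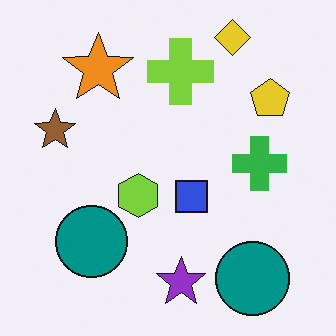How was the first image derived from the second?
The transformation is: rotated counter-clockwise by a large amount — several tens of degrees.

Every shape is tilted by the same angle and the image corners show triangular fill wedges — a whole-image rotation by a non-right angle.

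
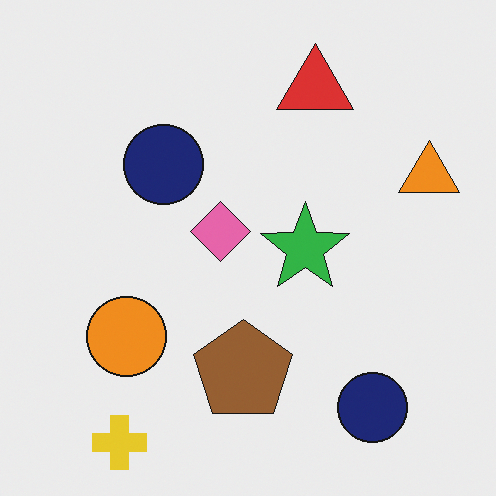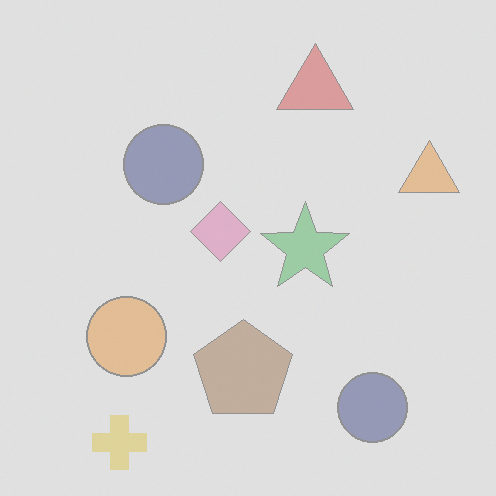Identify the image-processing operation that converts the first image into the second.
It was given much lower contrast.

Tones are pushed toward mid-grey across the whole image — a global contrast change.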